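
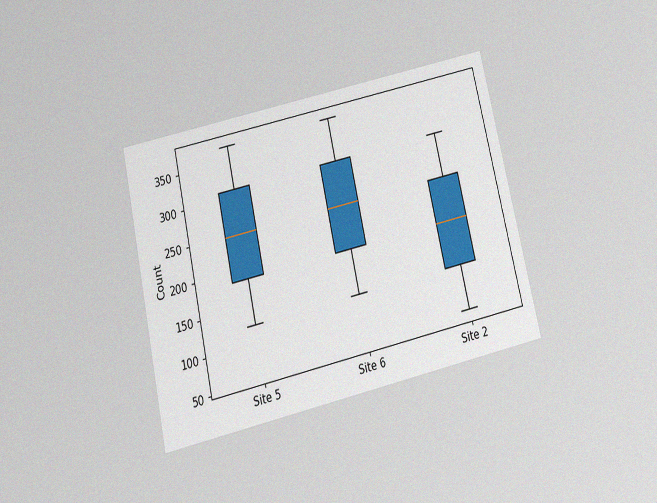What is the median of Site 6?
The chart is tilted about 13° counter-clockwise and viewed slightly from below, with some photo noise. The median line in the Site 6 box sits at 248.

248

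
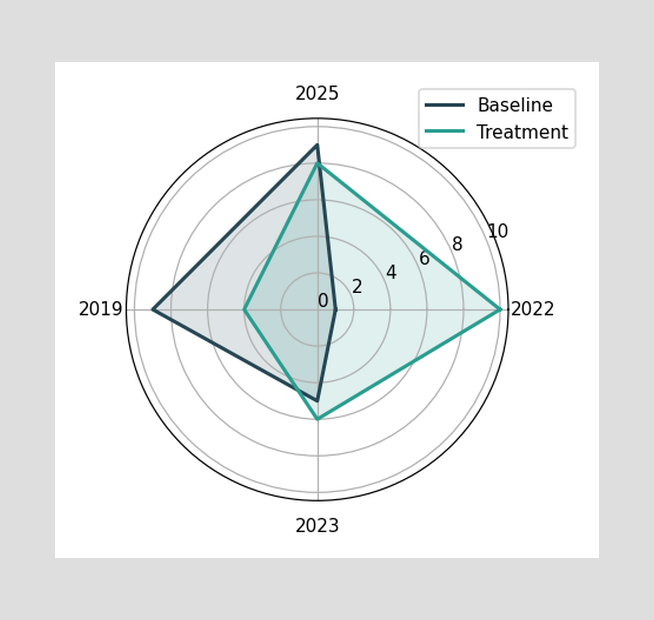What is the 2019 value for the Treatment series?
4

On the 2019 axis, Treatment reaches 4.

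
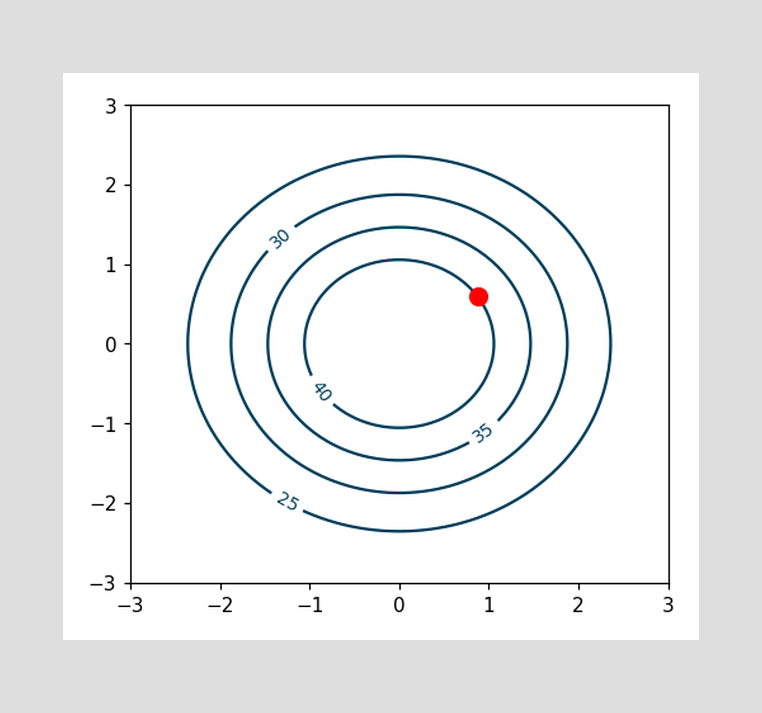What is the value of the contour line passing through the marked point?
The marked point sits on the contour labelled 40.

40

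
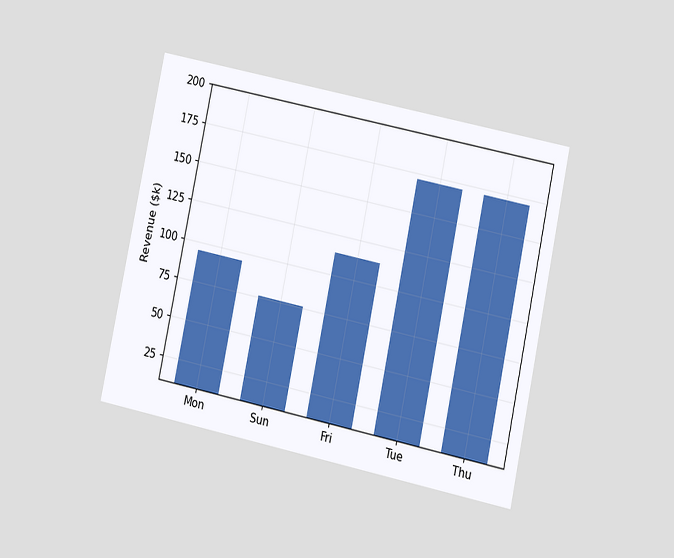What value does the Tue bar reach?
$171k

The chart is tilted about 12° clockwise and viewed at a slight angle. Reading along the chart's y-axis, the Tue bar reaches $171k.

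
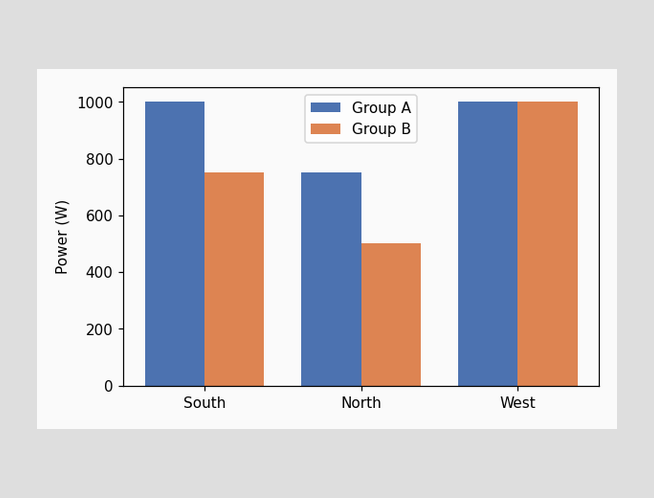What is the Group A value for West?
The Group A bar at West reaches 1000W on the y-axis.

1000W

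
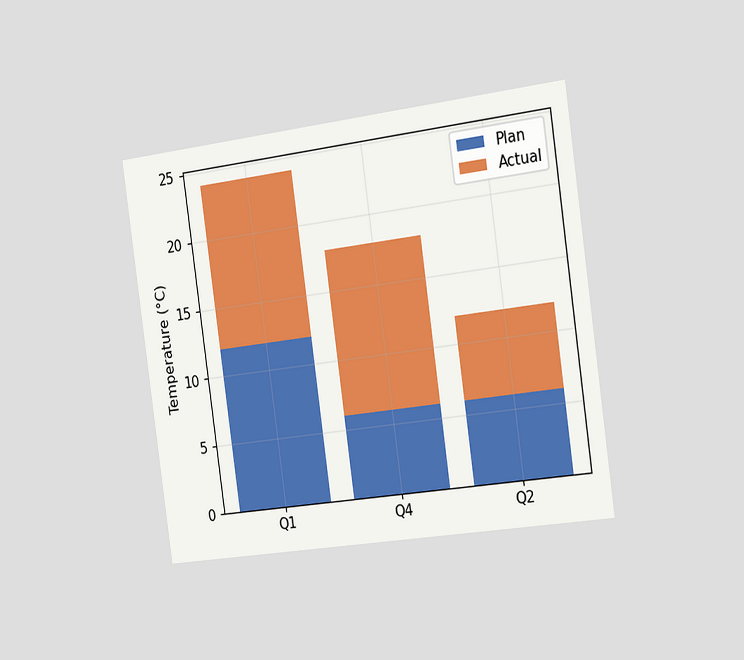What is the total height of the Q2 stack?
12°C

The chart is tilted about 8° counter-clockwise and viewed slightly from the right. The Q2 stack's top reaches 12°C on the y-axis.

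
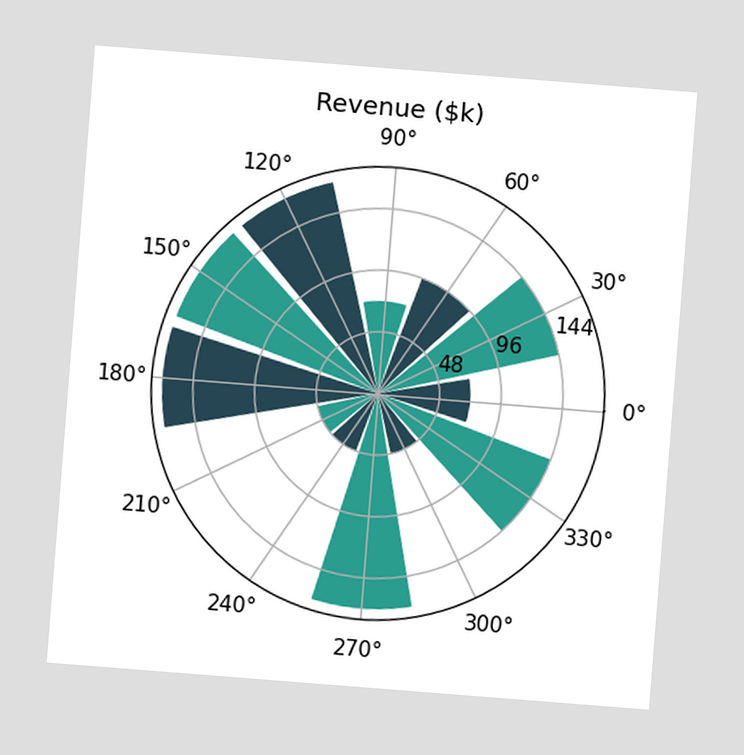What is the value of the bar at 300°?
$48k

The chart is tilted about 4° clockwise. The bar at 300° reaches $48k on the radial axis.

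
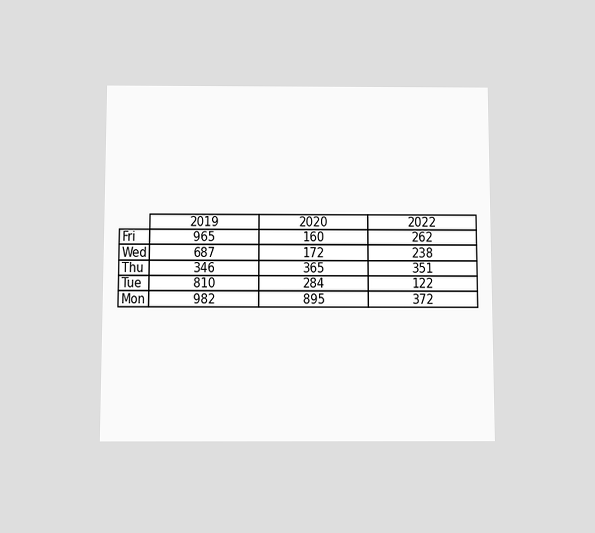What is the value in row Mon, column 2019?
982

The chart is viewed slightly from below. The (Mon, 2019) cell reads 982.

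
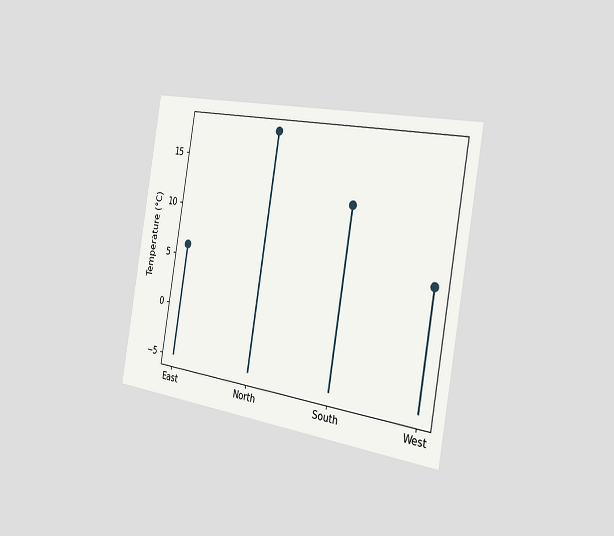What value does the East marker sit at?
The chart is tilted about 9° clockwise and viewed slightly from the right. The East marker sits at 6°C.

6°C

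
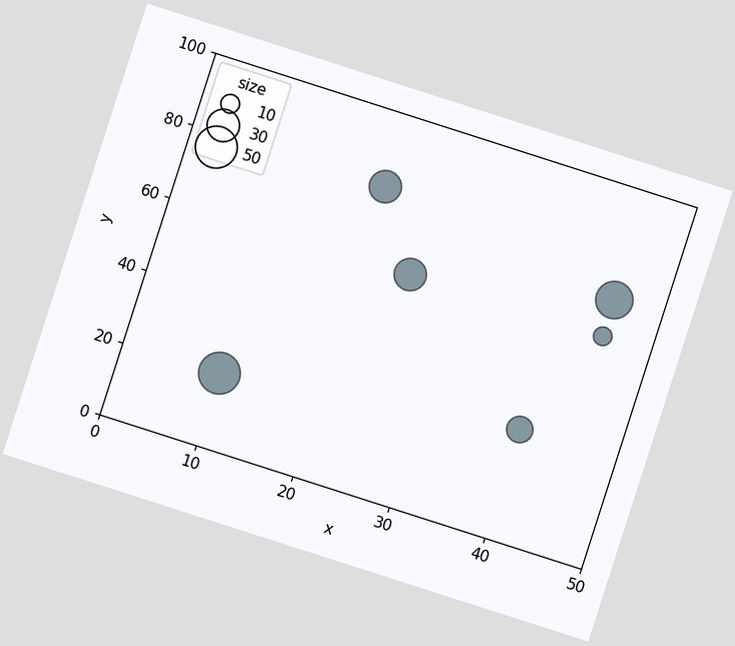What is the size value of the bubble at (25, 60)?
The chart is tilted about 18° clockwise. Matching the bubble at (25, 60) against the size legend gives 30.

30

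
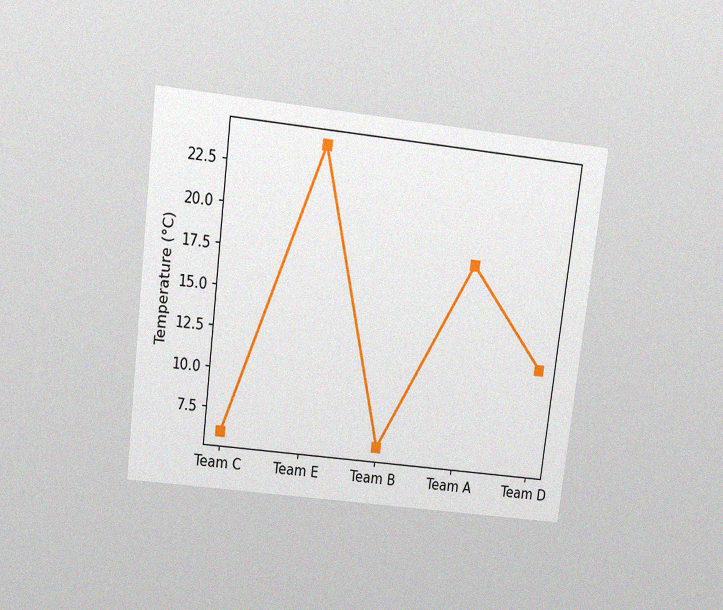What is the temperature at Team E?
The chart is tilted about 7° clockwise and viewed slightly from above, with some photo noise. At Team E, the line is at 24°C.

24°C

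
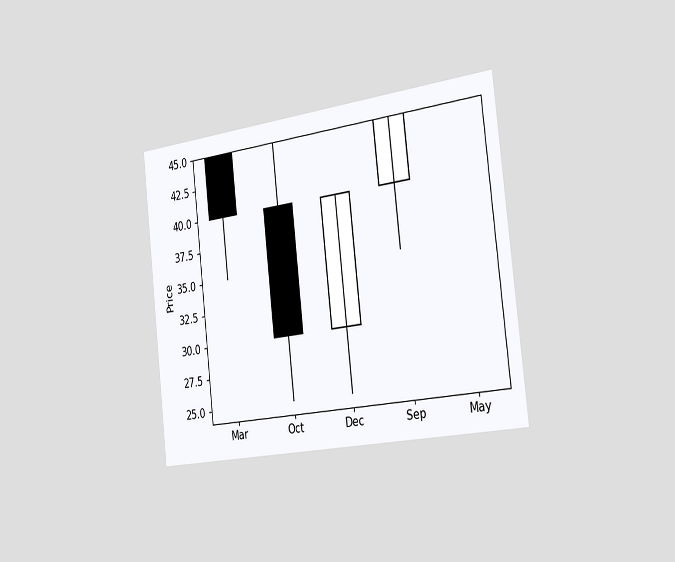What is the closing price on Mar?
The chart is tilted about 6° counter-clockwise and viewed slightly from the right. The Mar candle closes at 40.

40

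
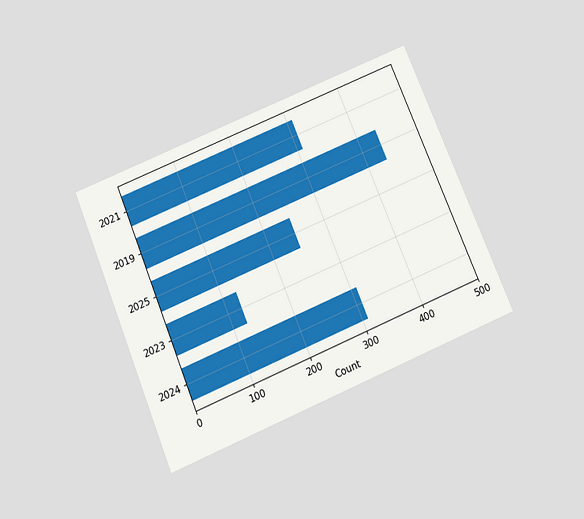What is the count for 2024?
The chart is tilted about 23° counter-clockwise and viewed slightly from below. Reading along the chart's x-axis, the 2024 bar reaches 310.

310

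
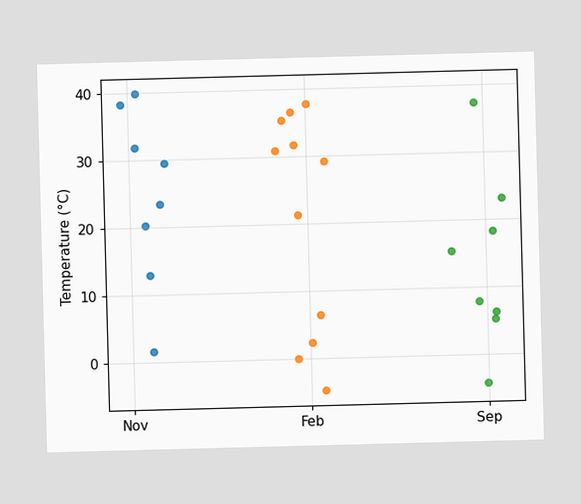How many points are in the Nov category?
8

Counting the markers in the Nov column gives 8.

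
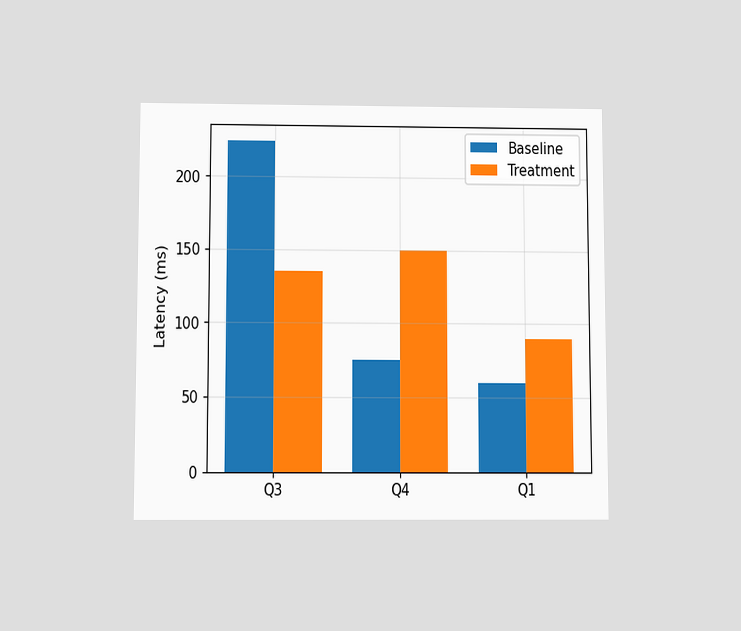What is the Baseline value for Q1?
The chart is viewed slightly from below. The Baseline bar at Q1 reaches 60ms on the y-axis.

60ms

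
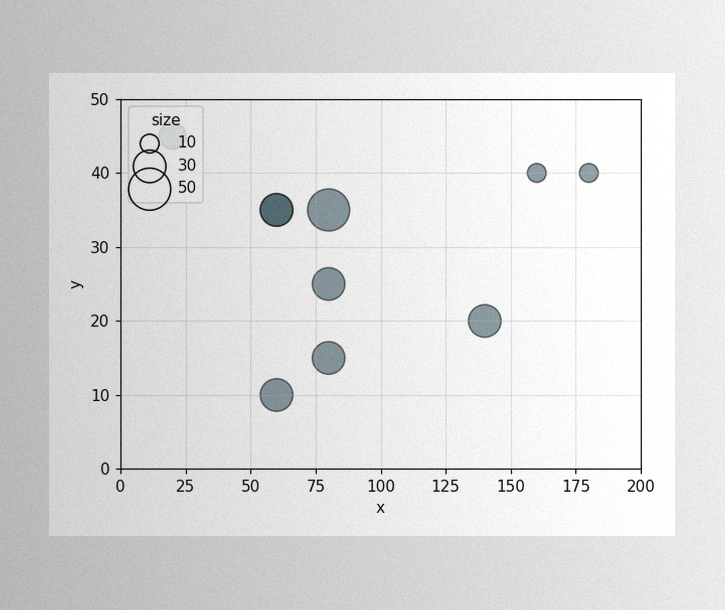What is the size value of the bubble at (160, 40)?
10

The image has some photo noise and uneven lighting. Matching the bubble at (160, 40) against the size legend gives 10.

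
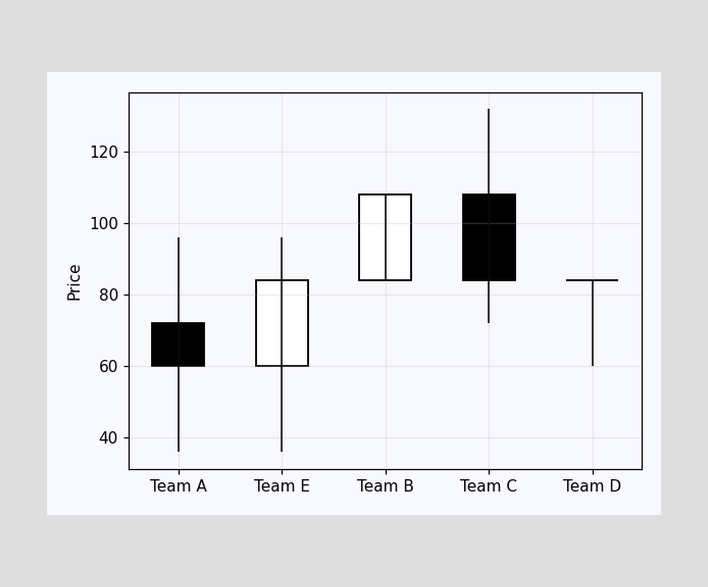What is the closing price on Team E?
84

The Team E candle closes at 84.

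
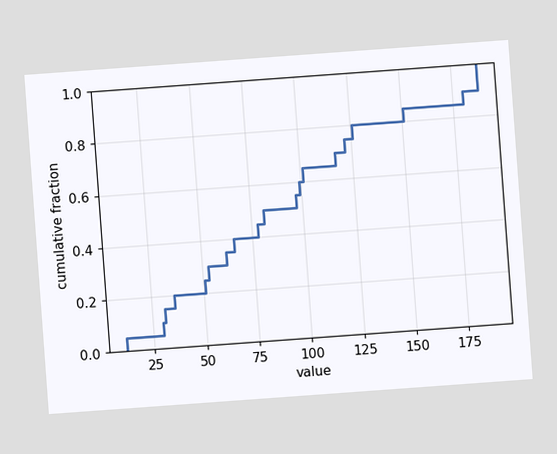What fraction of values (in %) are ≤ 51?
25%

The chart is tilted about 4° counter-clockwise. At x=51 the ECDF step is at 25%.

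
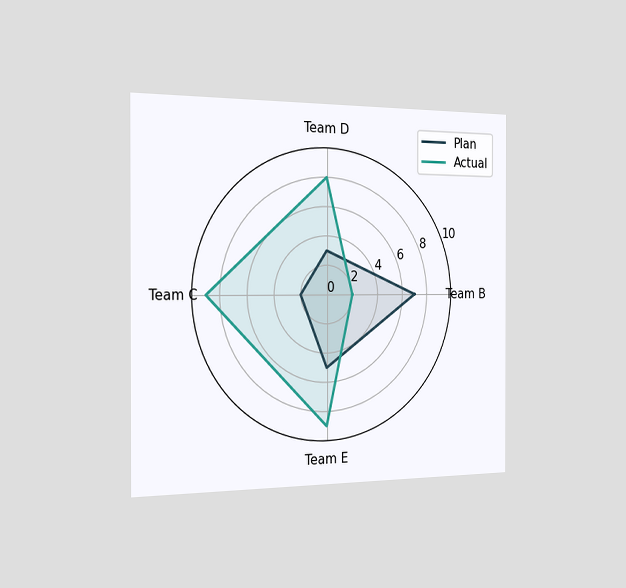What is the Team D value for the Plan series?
The chart is viewed slightly from the left. On the Team D axis, Plan reaches 3.

3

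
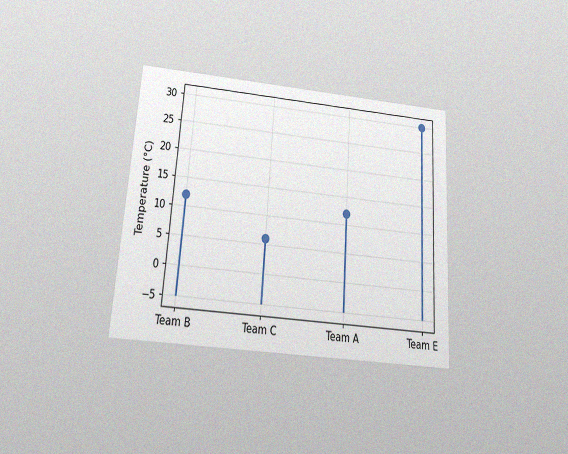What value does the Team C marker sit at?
The chart is tilted about 4° clockwise and viewed slightly from below, with some photo noise. The Team C marker sits at 6°C.

6°C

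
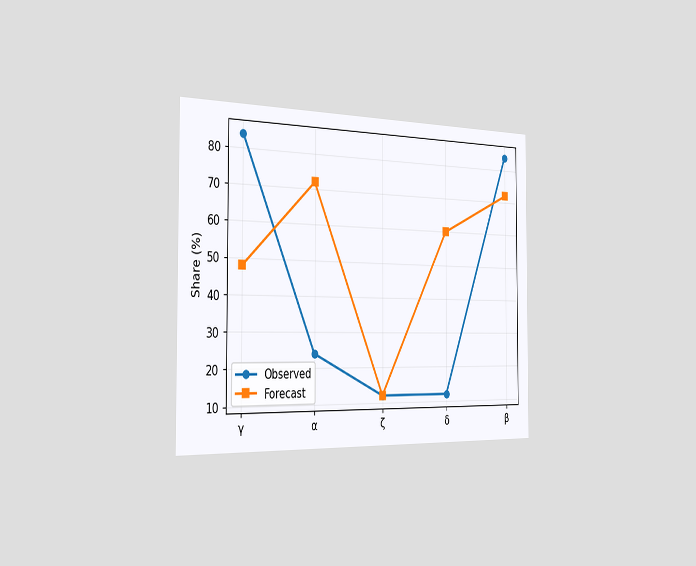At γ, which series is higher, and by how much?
Observed, by 36%

The chart is viewed slightly from the left. At γ, Observed sits above the other line by 36%.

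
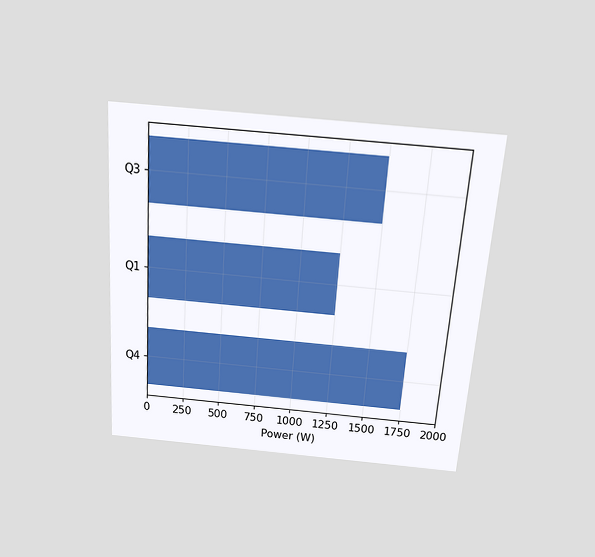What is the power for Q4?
The chart is tilted about 4° clockwise and viewed slightly from above. Reading along the chart's x-axis, the Q4 bar reaches 1750W.

1750W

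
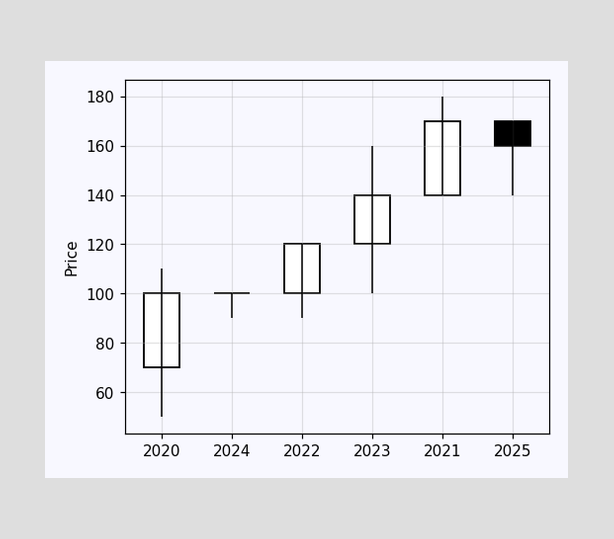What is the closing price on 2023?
140

The 2023 candle closes at 140.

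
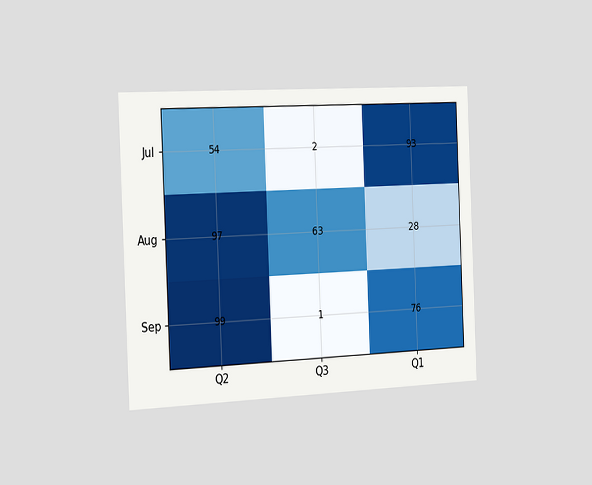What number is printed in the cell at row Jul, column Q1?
93

The chart is tilted about 2° counter-clockwise and viewed slightly from the left. The (Jul, Q1) cell reads 93.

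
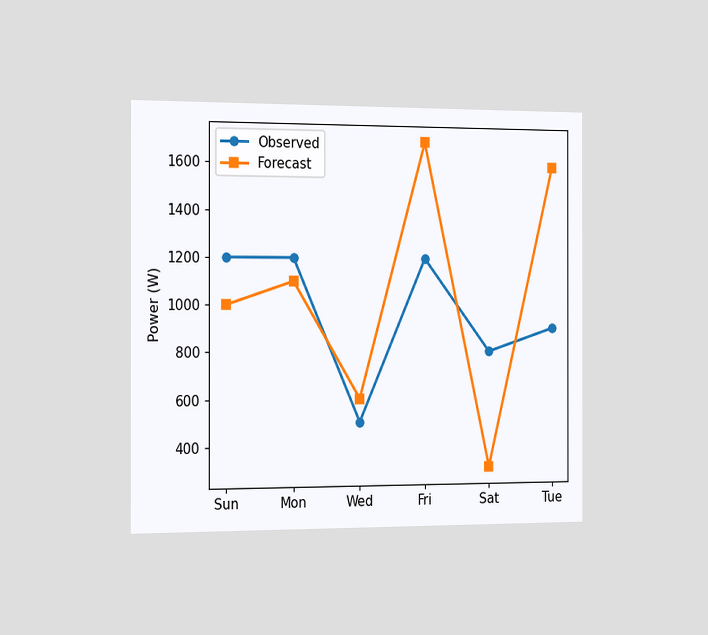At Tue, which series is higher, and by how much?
The chart is viewed slightly from the left. At Tue, Forecast sits above the other line by 700W.

Forecast, by 700W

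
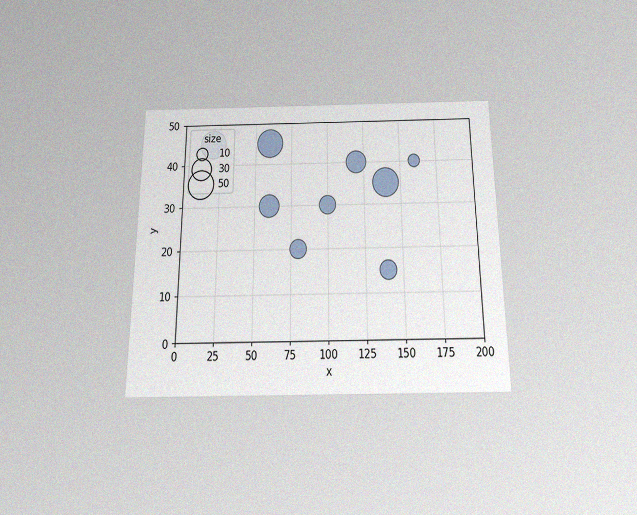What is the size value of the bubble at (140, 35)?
The chart is viewed slightly from below, with some photo noise. Matching the bubble at (140, 35) against the size legend gives 50.

50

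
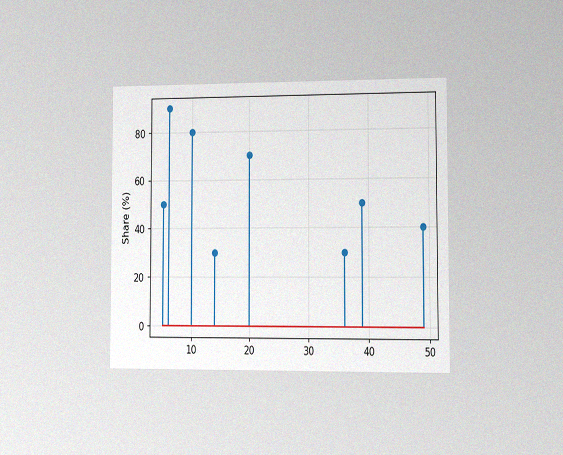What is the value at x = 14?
30%

The chart is viewed slightly from the right, with some photo noise. The stem at x=14 reaches 30%.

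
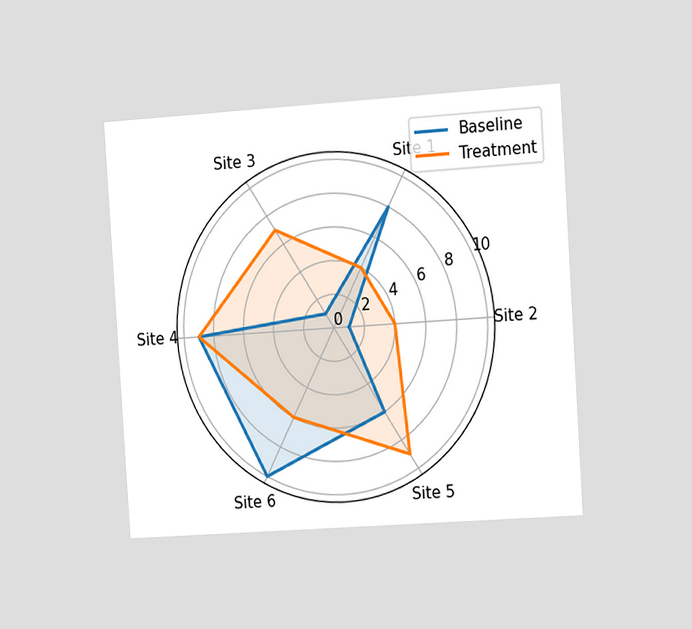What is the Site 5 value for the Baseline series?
The chart is tilted about 4° counter-clockwise and viewed slightly from the right. On the Site 5 axis, Baseline reaches 6.

6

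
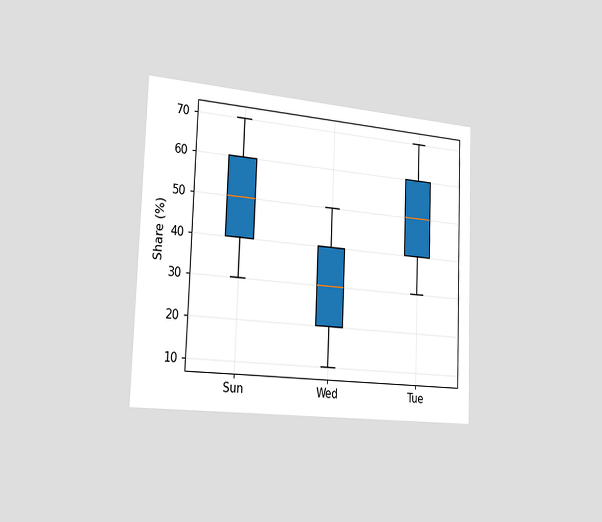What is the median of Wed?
The chart is tilted about 2° clockwise and viewed slightly from the left. The median line in the Wed box sits at 30%.

30%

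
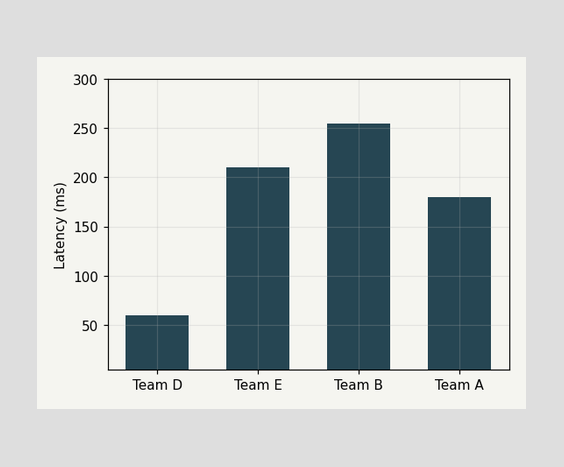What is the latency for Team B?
255ms

Reading along the chart's y-axis, the Team B bar reaches 255ms.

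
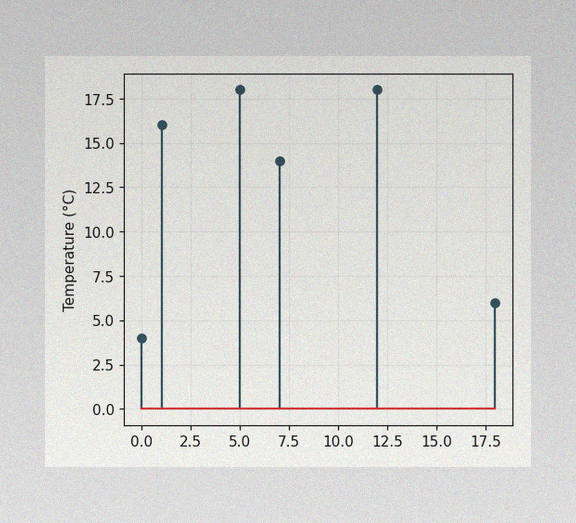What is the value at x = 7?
The image has some photo noise and uneven lighting. The stem at x=7 reaches 14°C.

14°C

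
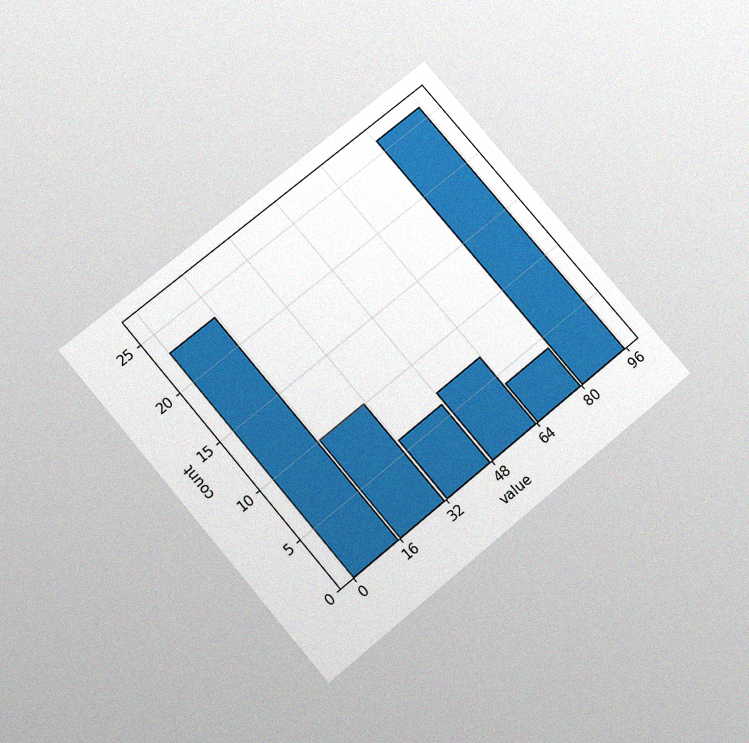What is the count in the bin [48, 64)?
The chart is tilted about 40° counter-clockwise and viewed slightly from below, with some photo noise. The [48, 64) bin has height 7.

7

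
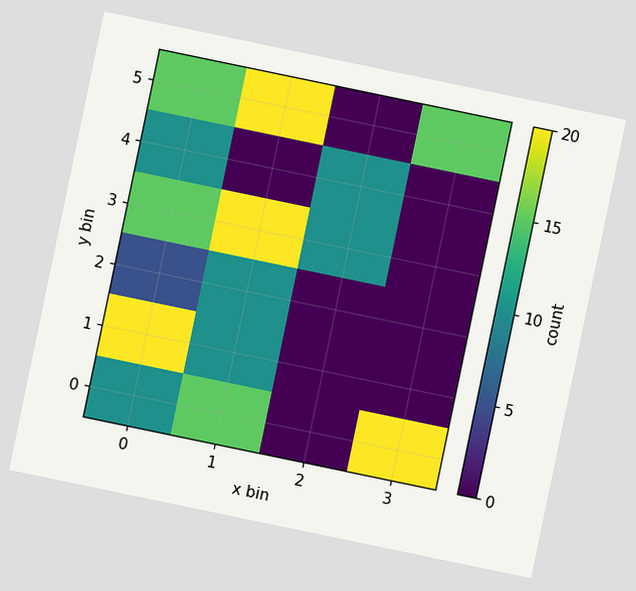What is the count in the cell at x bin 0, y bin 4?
10

The chart is tilted about 12° clockwise. Matching the cell (0, 4) against the colorbar gives 10.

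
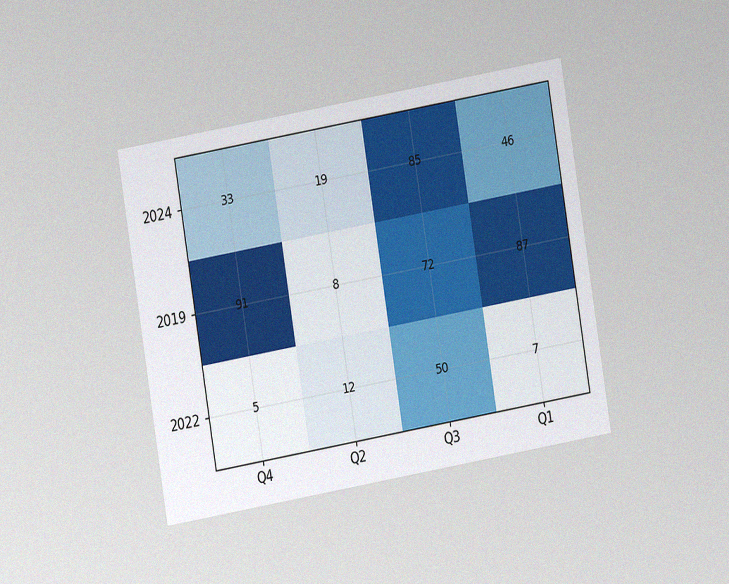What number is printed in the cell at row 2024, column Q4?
The chart is tilted about 10° counter-clockwise and viewed at a slight angle, with some photo noise. The (2024, Q4) cell reads 33.

33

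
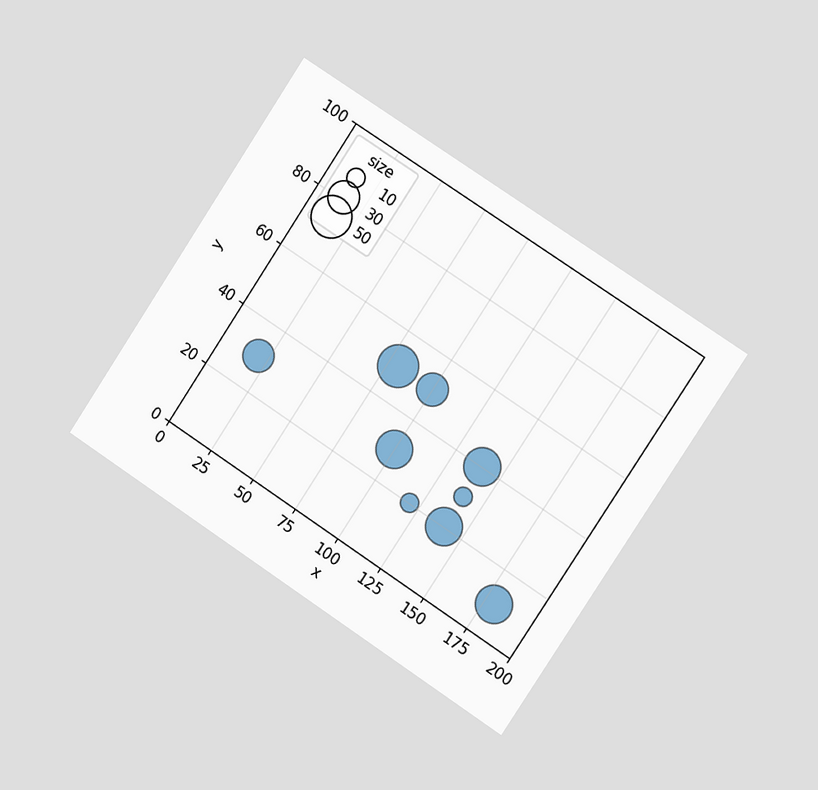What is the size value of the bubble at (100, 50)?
30

The chart is tilted about 33° clockwise and viewed slightly from the right. Matching the bubble at (100, 50) against the size legend gives 30.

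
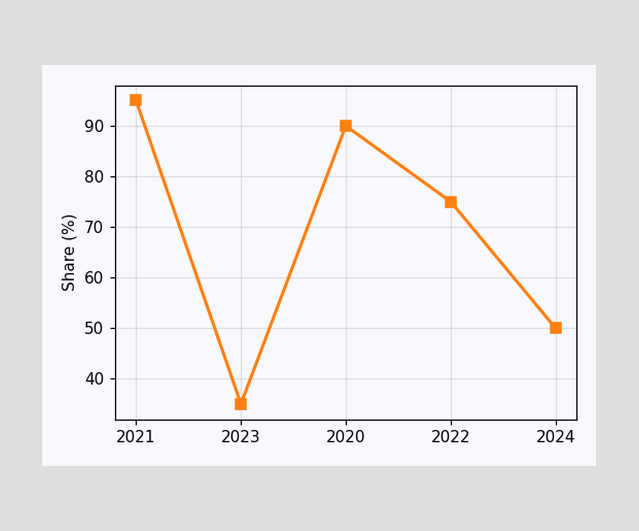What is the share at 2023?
35%

At 2023, the line is at 35%.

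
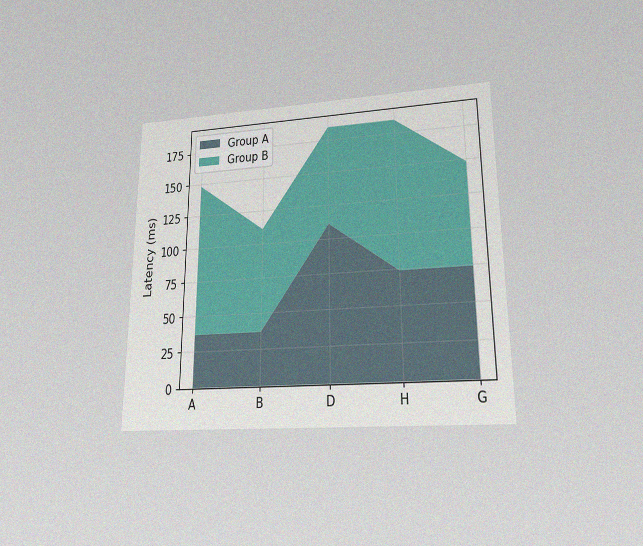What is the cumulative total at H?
185ms

The chart is viewed at a slight angle, with some photo noise. The stacked total at H reaches 185ms.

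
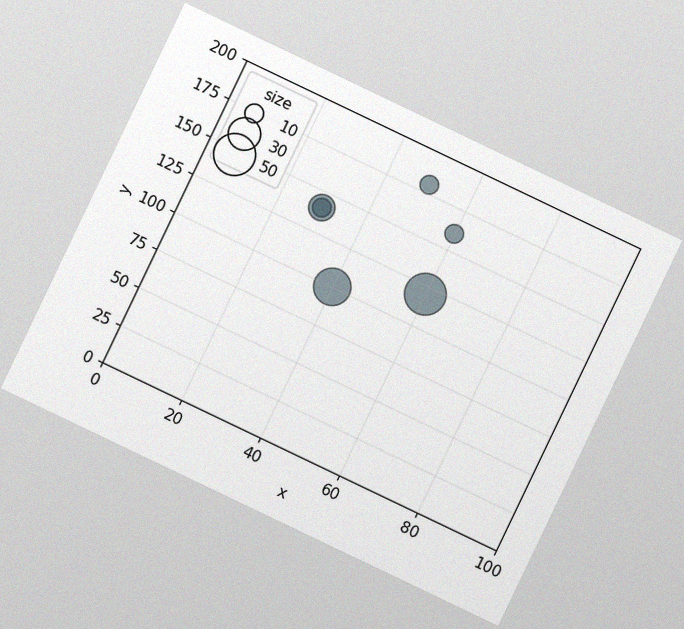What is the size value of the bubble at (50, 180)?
10

The chart is tilted about 26° clockwise, with some photo noise. Matching the bubble at (50, 180) against the size legend gives 10.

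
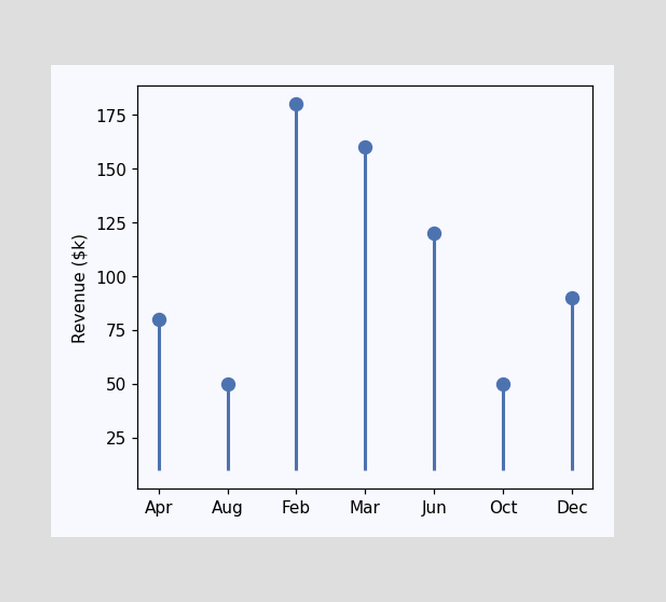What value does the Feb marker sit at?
$180k

The Feb marker sits at $180k.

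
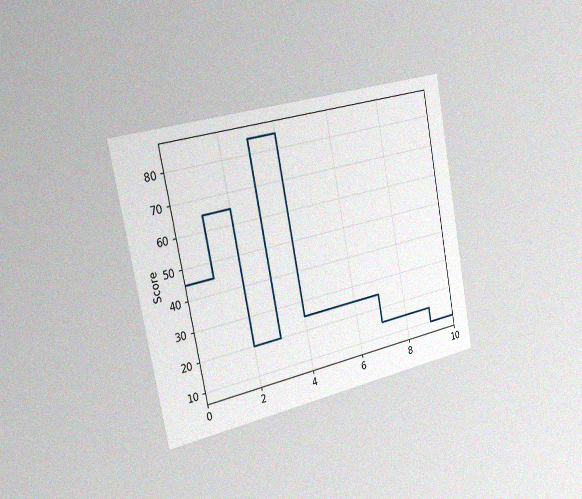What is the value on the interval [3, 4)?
The chart is tilted about 11° counter-clockwise and viewed slightly from the left, with some photo noise. On [3, 4) the step sits at 85.

85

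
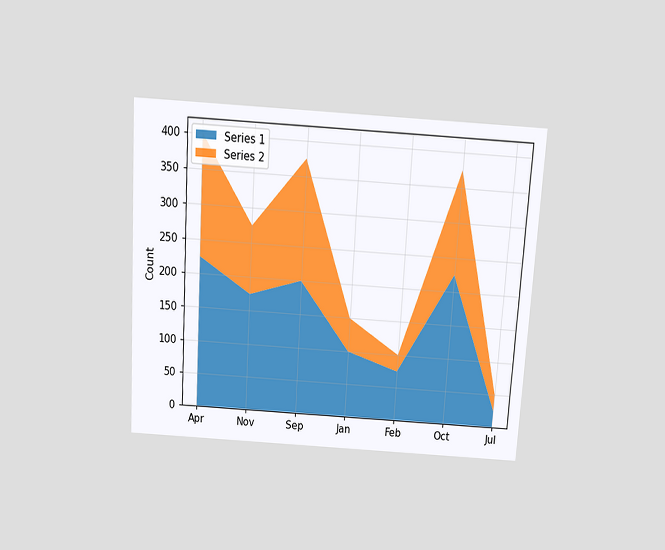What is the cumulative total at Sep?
375

The chart is tilted about 4° clockwise and viewed slightly from above. The stacked total at Sep reaches 375.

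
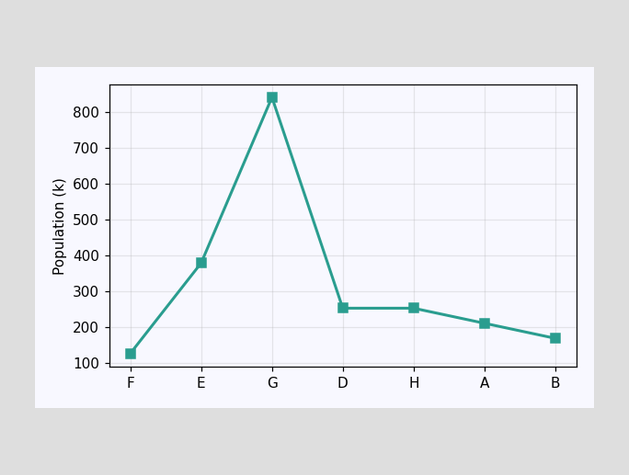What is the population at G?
At G, the line is at 840k.

840k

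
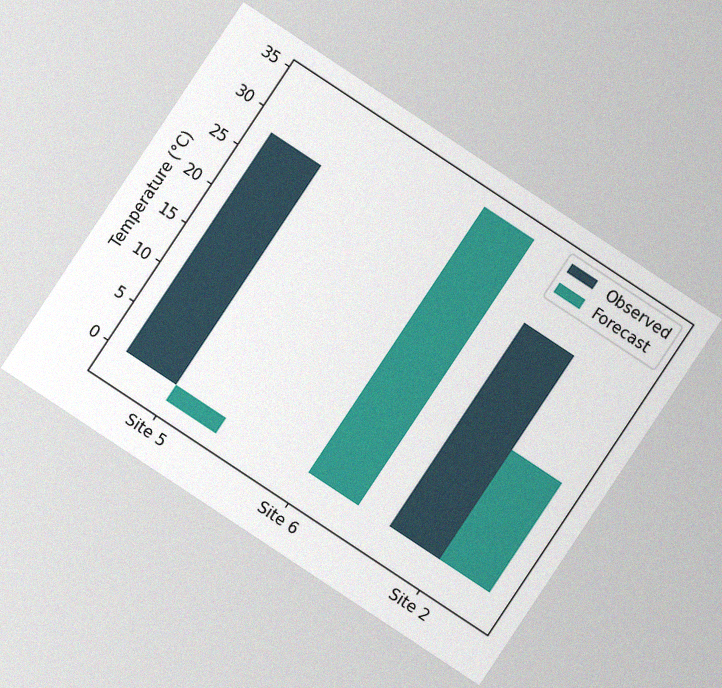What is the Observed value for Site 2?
The chart is tilted about 34° clockwise, with some photo noise. The Observed bar at Site 2 reaches 26°C on the y-axis.

26°C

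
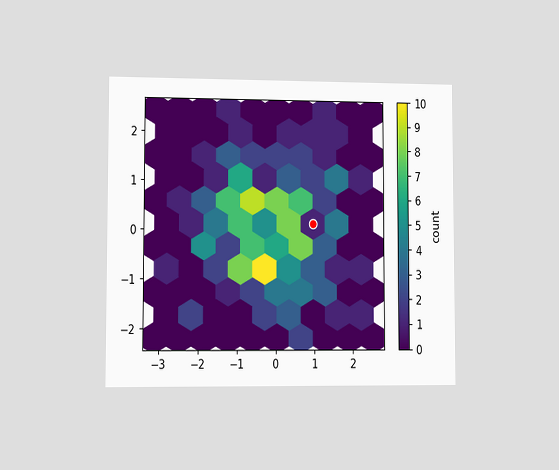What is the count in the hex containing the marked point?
The chart is viewed at a slight angle. The marked hex reads 1 on the colorbar.

1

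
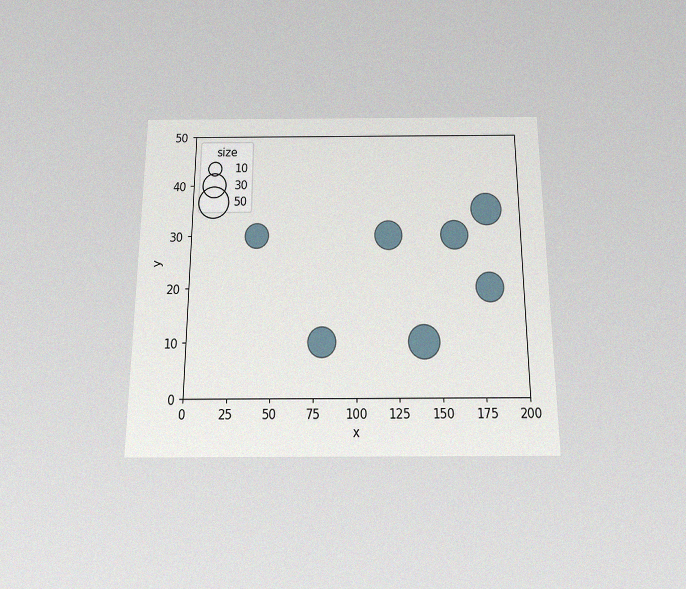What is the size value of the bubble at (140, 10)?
50

The chart is viewed slightly from below, with some photo noise. Matching the bubble at (140, 10) against the size legend gives 50.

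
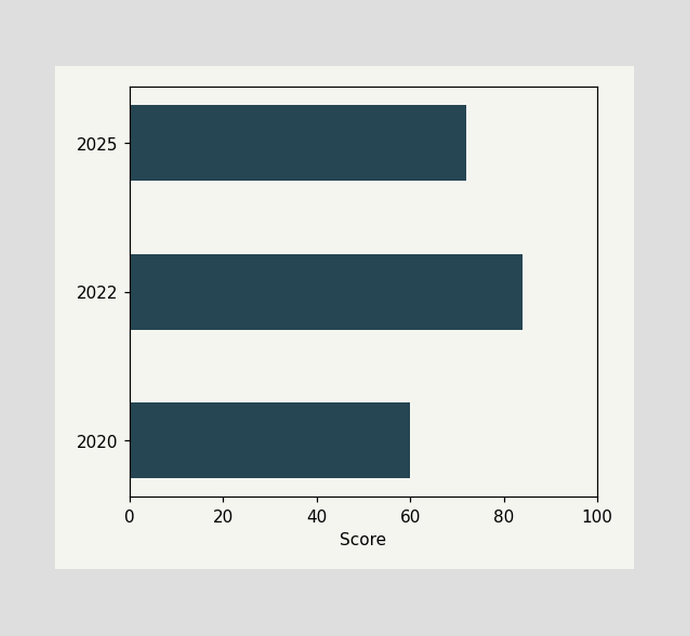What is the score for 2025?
Reading along the chart's x-axis, the 2025 bar reaches 72.

72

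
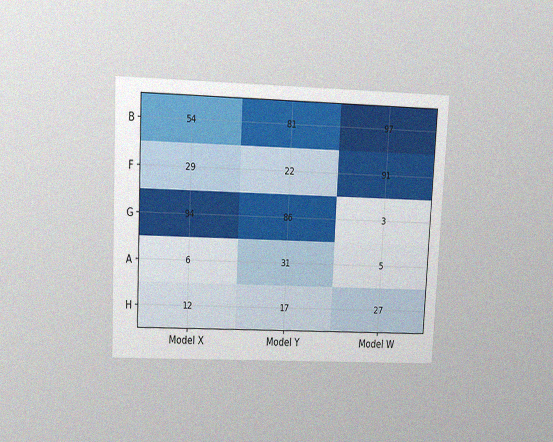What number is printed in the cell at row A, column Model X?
6

The chart is tilted about 3° clockwise and viewed at a slight angle, with some photo noise. The (A, Model X) cell reads 6.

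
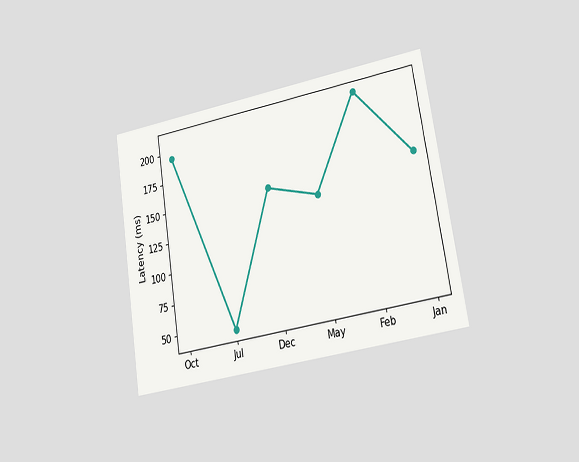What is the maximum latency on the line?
210ms

The chart is tilted about 9° counter-clockwise and viewed at a slight angle. The highest point is at Feb, and reading across to the y-axis gives 210ms.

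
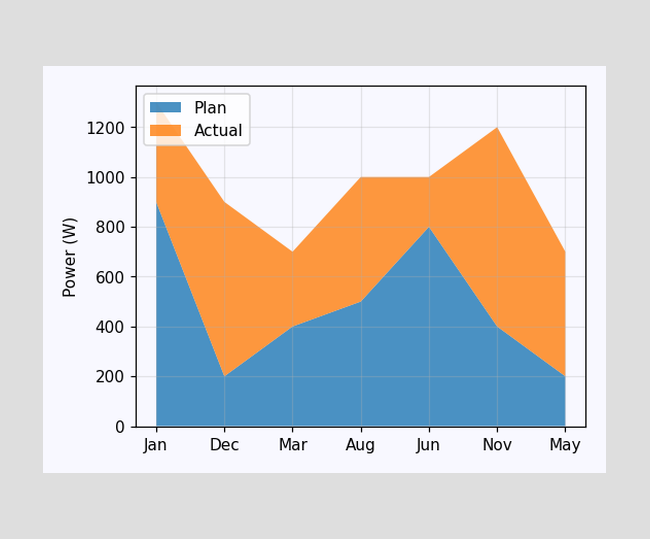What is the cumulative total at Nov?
1200W

The stacked total at Nov reaches 1200W.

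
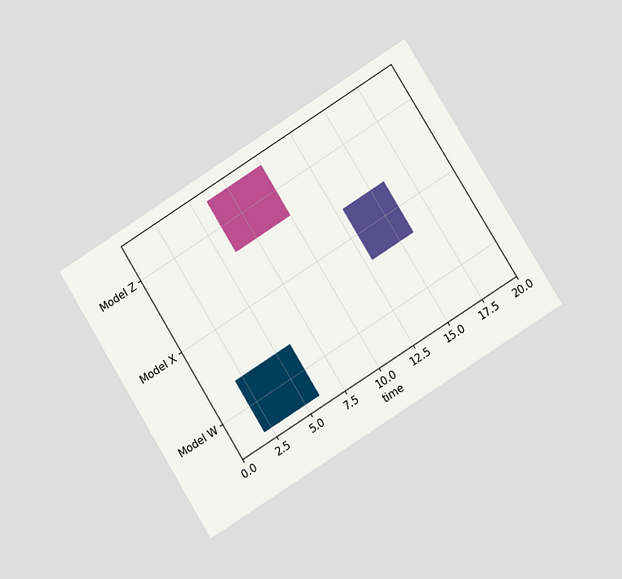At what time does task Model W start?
The chart is tilted about 32° counter-clockwise and viewed at a slight angle. The Model W bar begins at t=2.

2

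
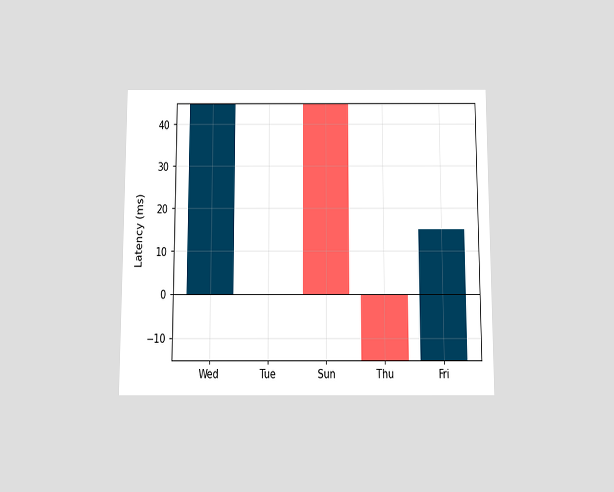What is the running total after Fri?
15ms

The chart is viewed slightly from below. After Fri the running total reaches 15ms.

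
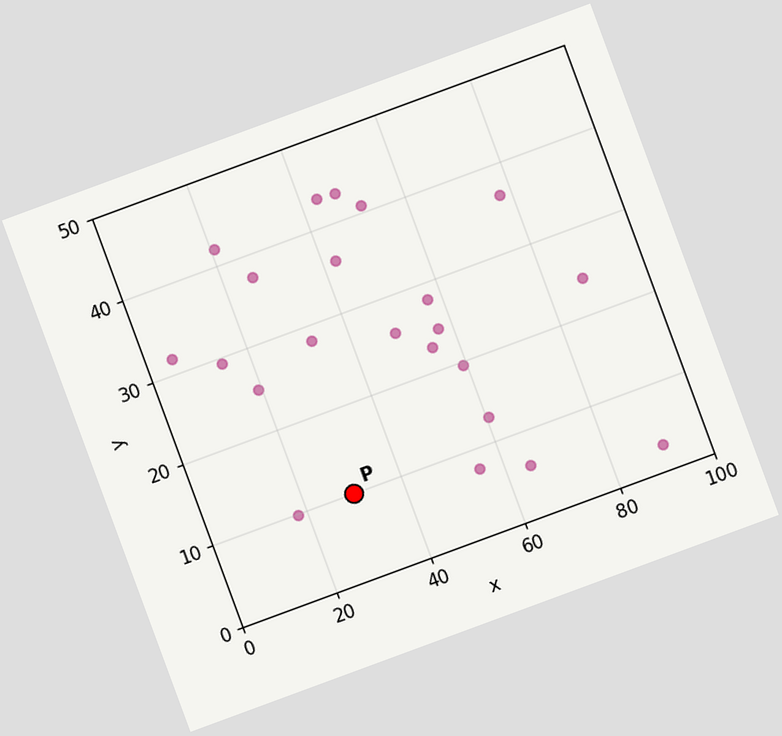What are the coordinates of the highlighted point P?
(30, 10)

The chart is tilted about 20° counter-clockwise. Following the gridlines from P to each axis, P sits at (30, 10).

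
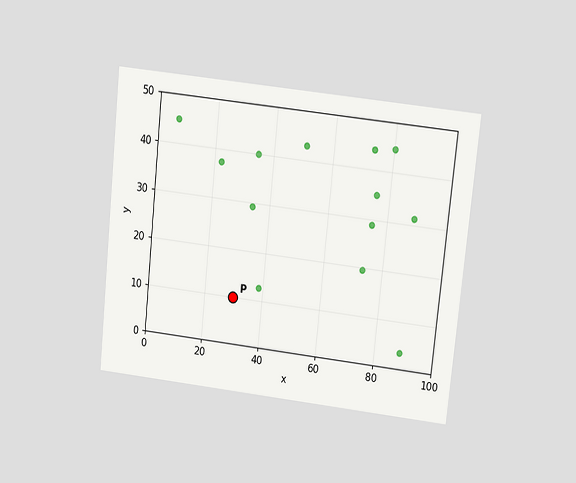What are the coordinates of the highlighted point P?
The chart is tilted about 6° clockwise and viewed slightly from above. Following the gridlines from P to each axis, P sits at (30, 10).

(30, 10)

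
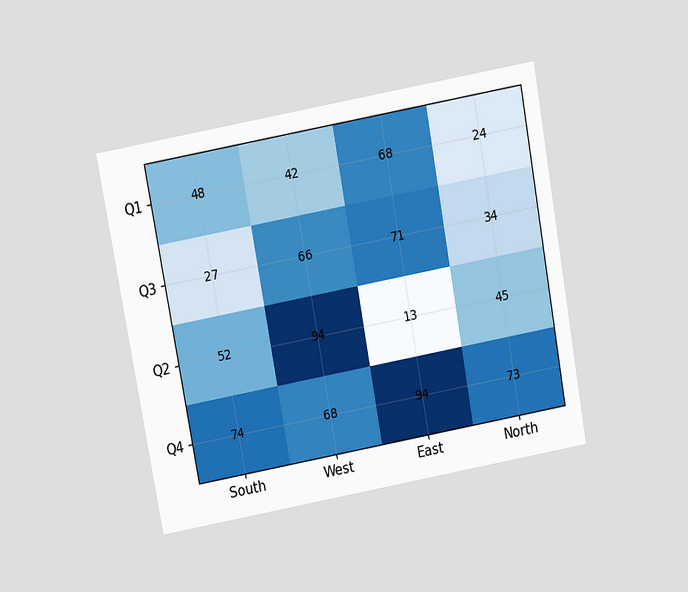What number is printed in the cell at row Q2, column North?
45

The chart is tilted about 10° counter-clockwise and viewed slightly from above. The (Q2, North) cell reads 45.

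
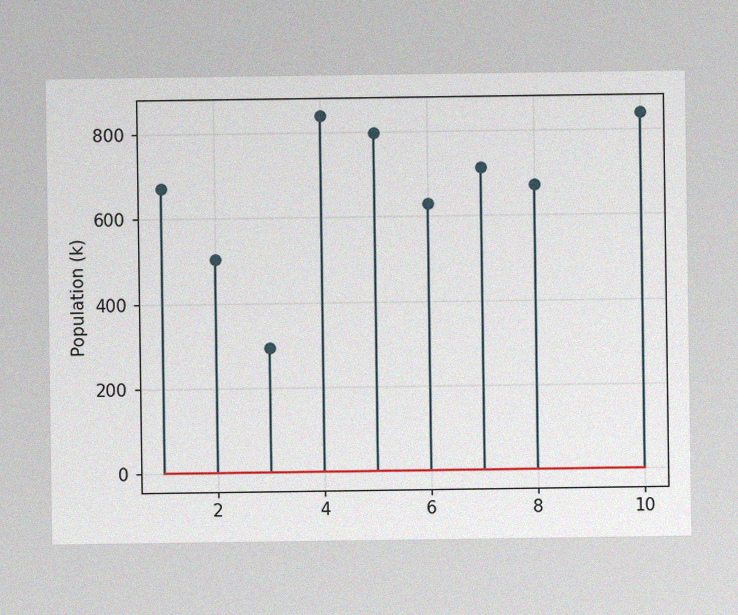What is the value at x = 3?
294k

The image has some photo noise and uneven lighting. The stem at x=3 reaches 294k.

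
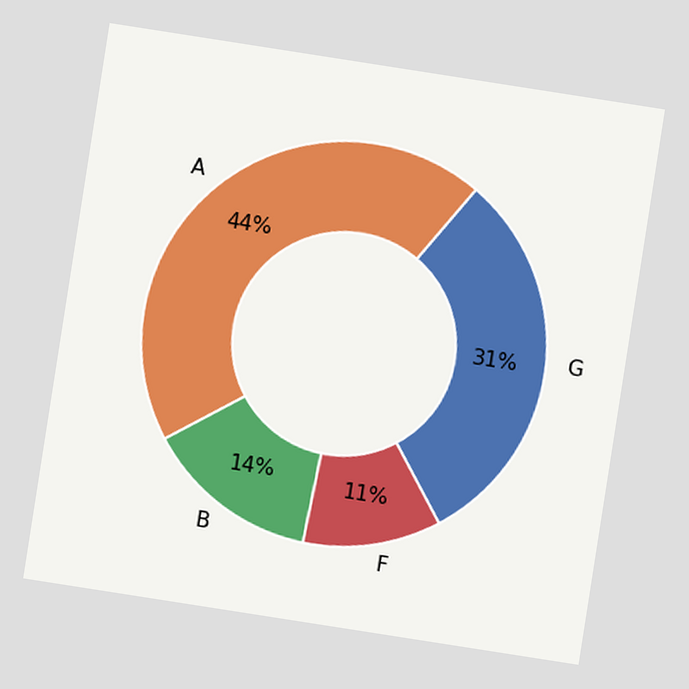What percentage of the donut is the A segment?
44%

The chart is tilted about 9° clockwise. The A segment takes up 44% of the ring.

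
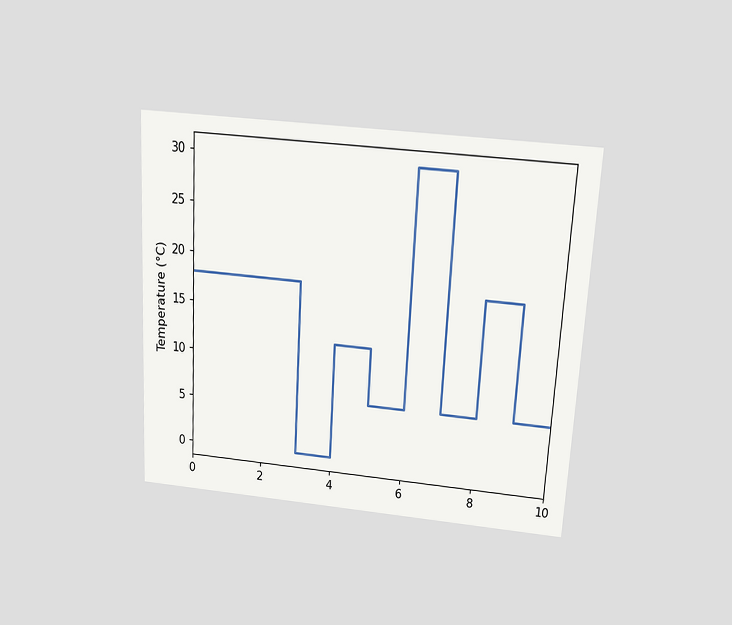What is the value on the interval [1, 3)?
The chart is tilted about 3° clockwise and viewed slightly from above. On [1, 3) the step sits at 18°C.

18°C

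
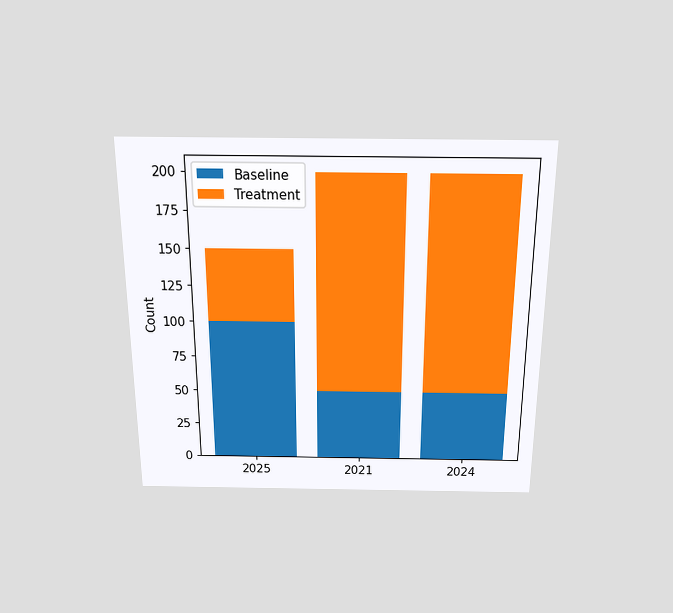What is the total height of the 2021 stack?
The chart is viewed slightly from above. The 2021 stack's top reaches 200 on the y-axis.

200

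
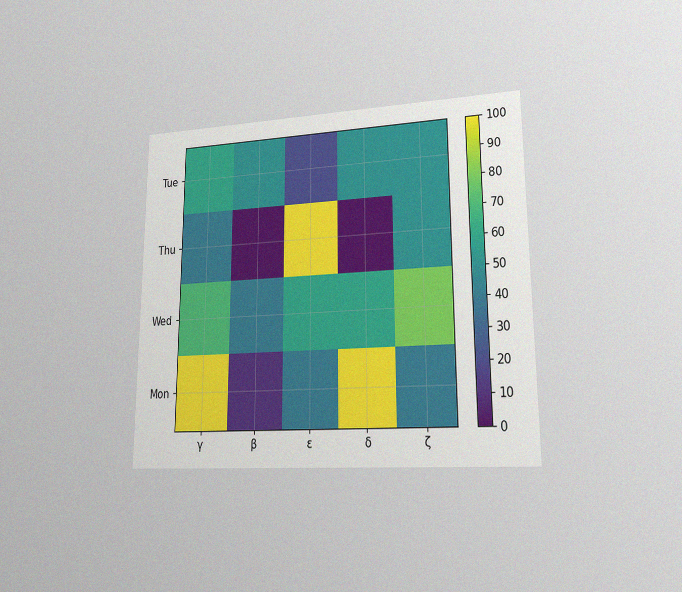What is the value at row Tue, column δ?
50

The chart is viewed at a slight angle, with some photo noise. Matching cell (Tue, δ) against the colorbar gives 50.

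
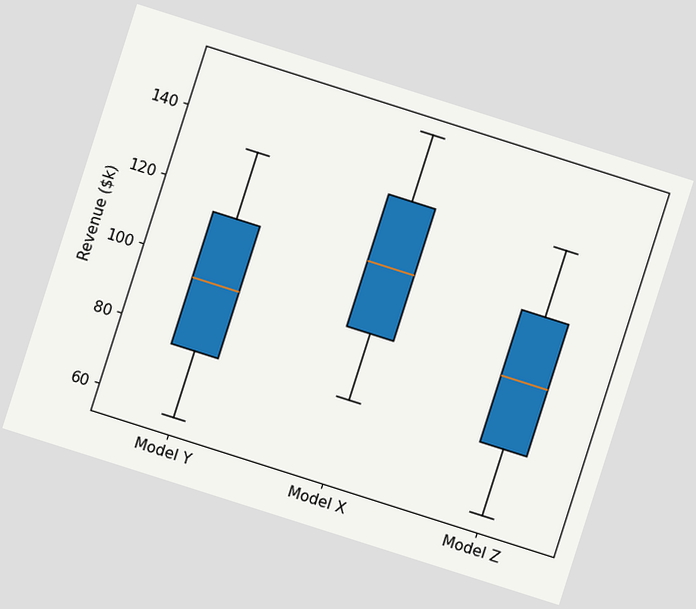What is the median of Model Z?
$95k

The chart is tilted about 18° clockwise. The median line in the Model Z box sits at $95k.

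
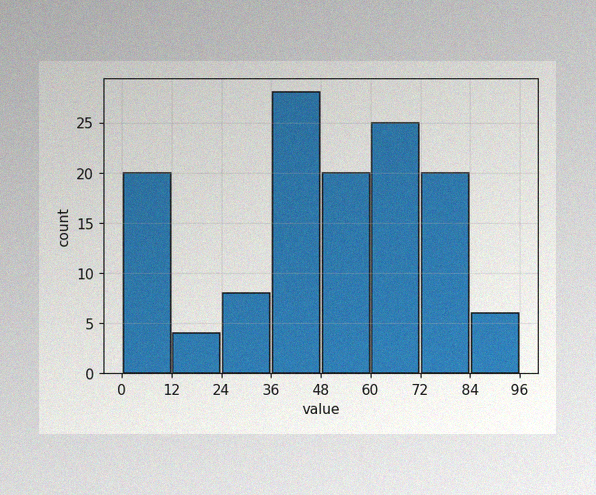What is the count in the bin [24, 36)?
8

The image has some photo noise and uneven lighting. The [24, 36) bin has height 8.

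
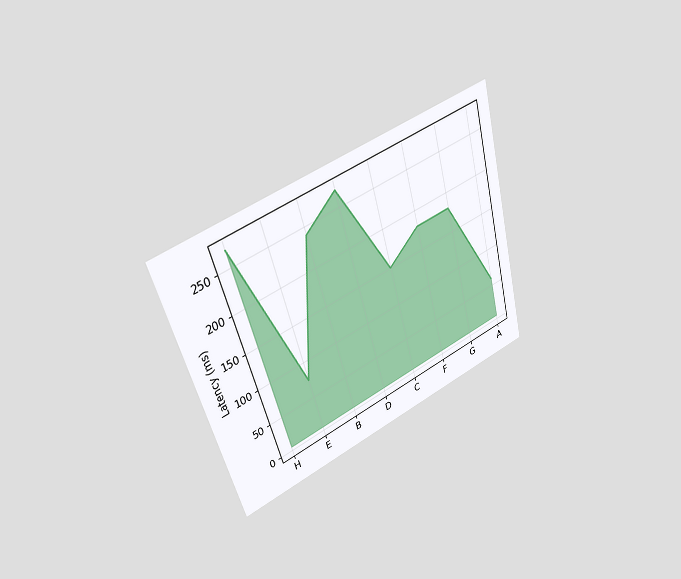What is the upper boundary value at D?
The chart is tilted about 16° counter-clockwise and viewed at a slight angle. At D the upper boundary is at 270ms.

270ms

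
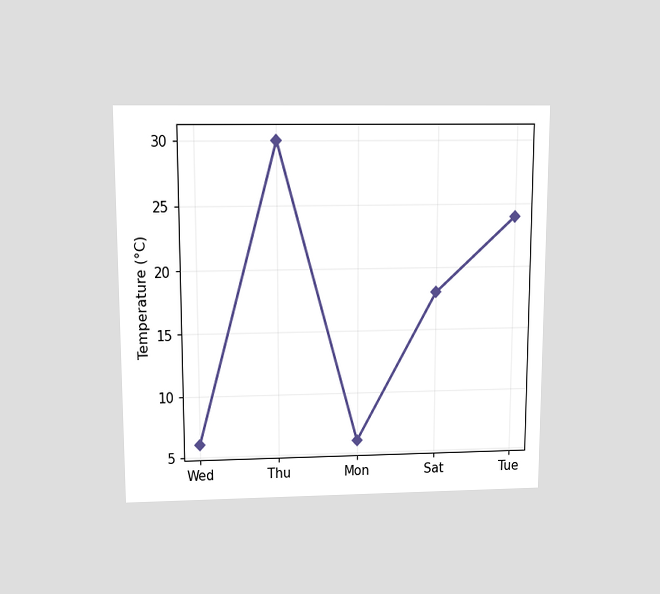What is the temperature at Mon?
6°C

The chart is viewed slightly from above. At Mon, the line is at 6°C.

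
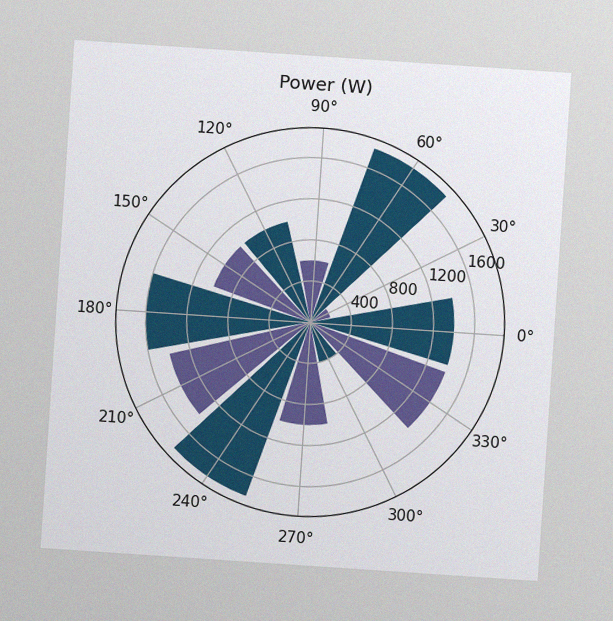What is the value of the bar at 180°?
The chart is tilted about 4° clockwise, with some photo noise. The bar at 180° reaches 1600W on the radial axis.

1600W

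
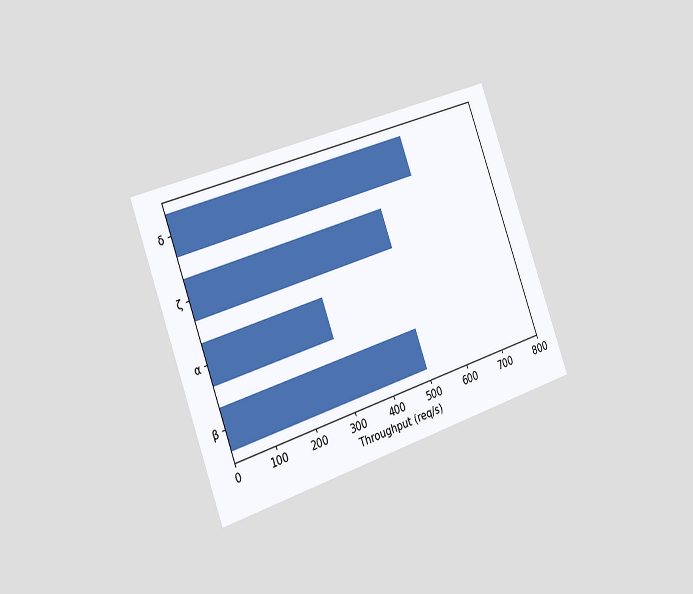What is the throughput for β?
500req/s

The chart is tilted about 20° counter-clockwise and viewed slightly from the left. Reading along the chart's x-axis, the β bar reaches 500req/s.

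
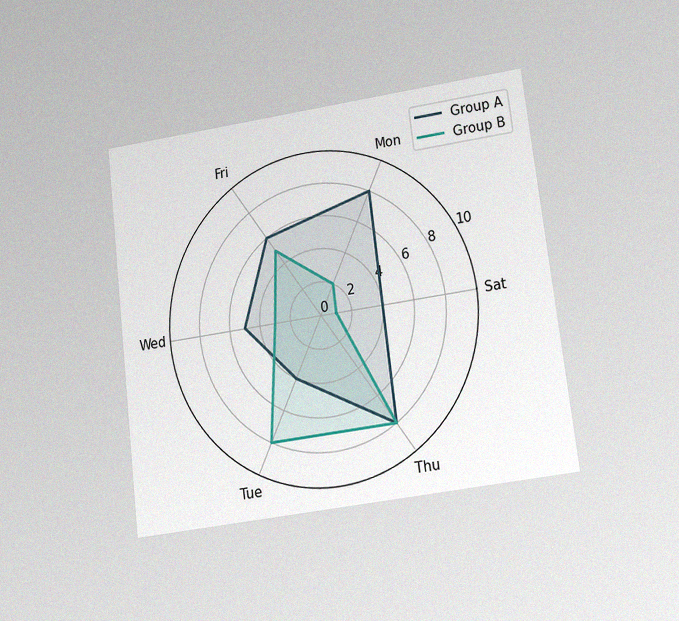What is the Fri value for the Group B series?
The chart is tilted about 7° counter-clockwise and viewed at a slight angle, with some photo noise. On the Fri axis, Group B reaches 5.

5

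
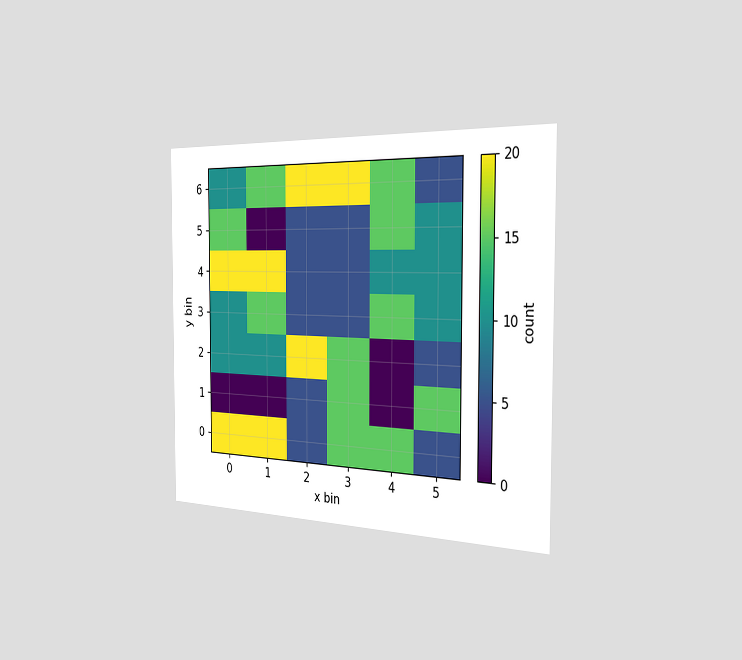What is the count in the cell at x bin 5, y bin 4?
The chart is viewed slightly from the right. Matching the cell (5, 4) against the colorbar gives 10.

10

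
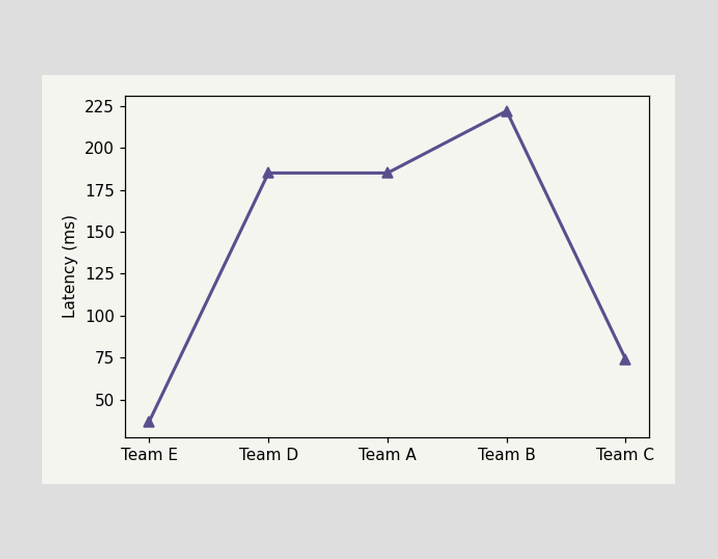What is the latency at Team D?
185ms

At Team D, the line is at 185ms.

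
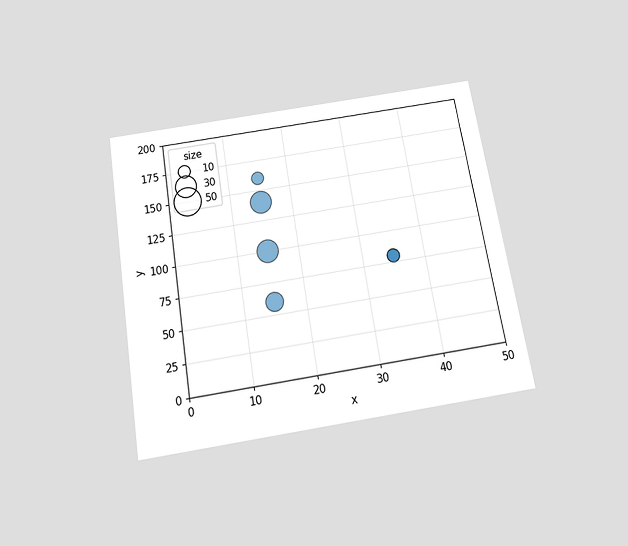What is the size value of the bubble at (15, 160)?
The chart is tilted about 9° counter-clockwise and viewed slightly from below. Matching the bubble at (15, 160) against the size legend gives 10.

10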